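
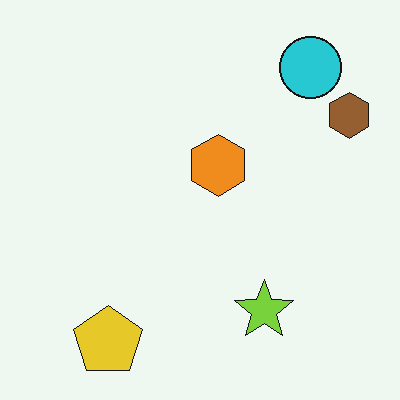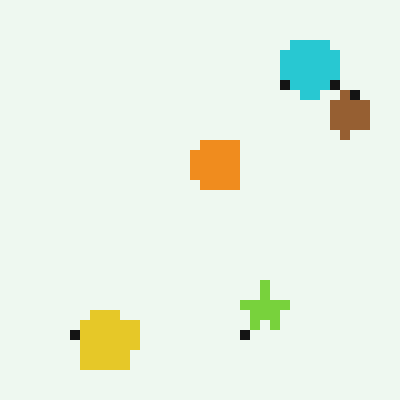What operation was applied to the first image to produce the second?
The transformation is: heavily pixelated into large blocks.

Shapes are reduced to large square blocks; fine edges and outlines are lost — a downscale-then-upscale (mosaic) effect.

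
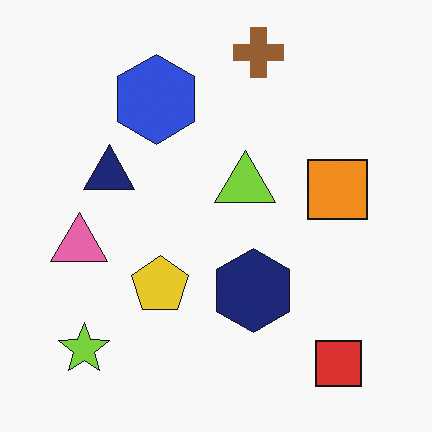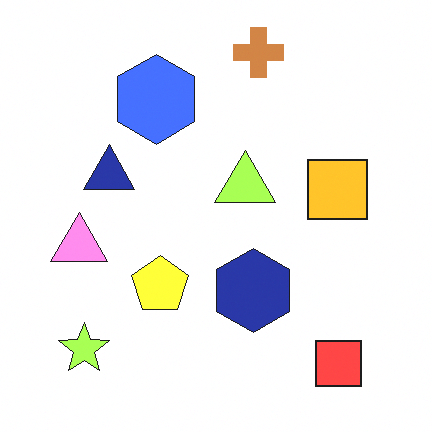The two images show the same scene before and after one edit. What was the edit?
The second image is the first substantially brightened.

Every pixel — background and shapes alike — is uniformly brightened.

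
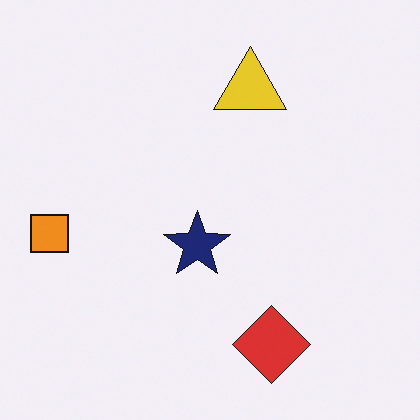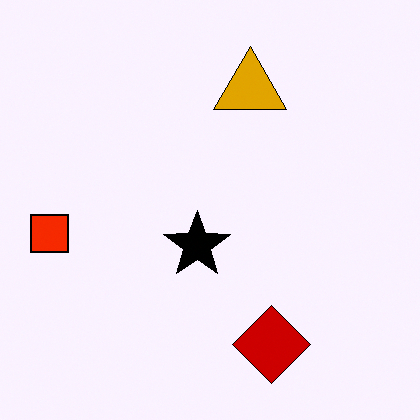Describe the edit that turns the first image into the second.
This is the original image given much higher contrast.

Tones are pushed away from mid-grey across the whole image — a global contrast change.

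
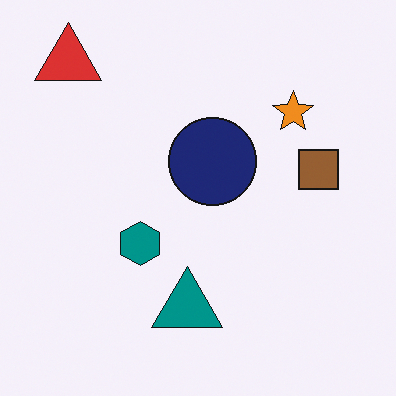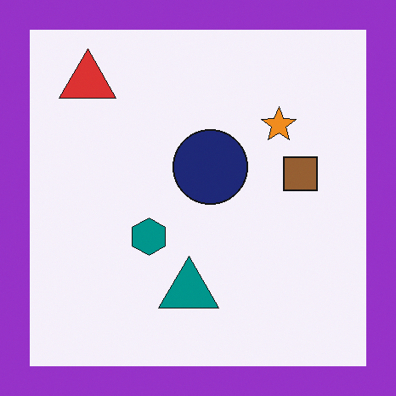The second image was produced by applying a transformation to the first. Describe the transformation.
Framed with a purple border.

A solid purple frame runs around the edge of the second image, with the content slightly shrunk inside it.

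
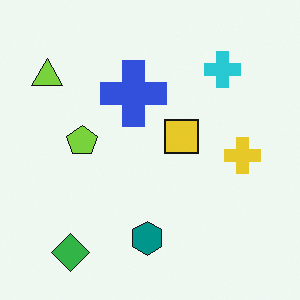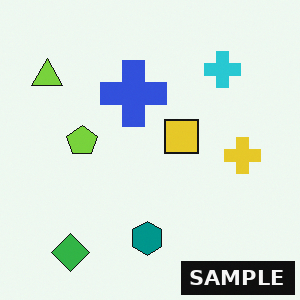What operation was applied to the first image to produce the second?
The second image is the first watermarked with the text "SAMPLE" in the lower-right corner.

A dark label reading "SAMPLE" appears in the lower-right corner.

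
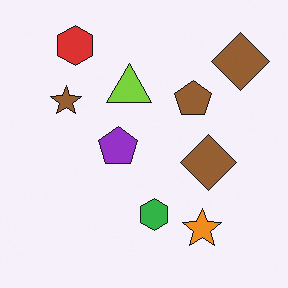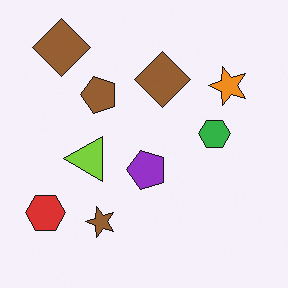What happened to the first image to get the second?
It was rotated 90° counter-clockwise.

The red hexagon sits in the top-left of the first image and the bottom-left of the second — consistent with a whole-image 90° counter-clockwise rotation.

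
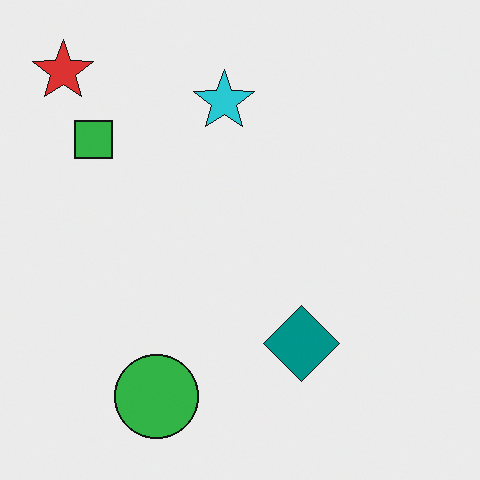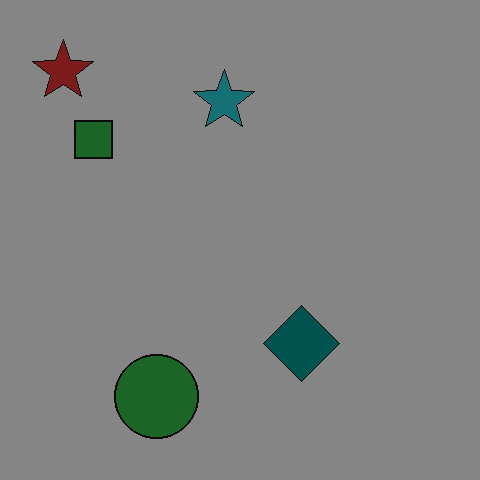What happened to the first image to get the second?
It was noticeably darkened.

Every pixel — background and shapes alike — is uniformly darkened.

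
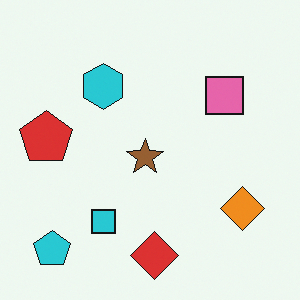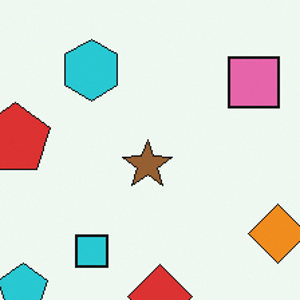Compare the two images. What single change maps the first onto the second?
The transformation is: cropped to a modestly smaller region and rescaled.

The visible shapes are larger and the field of view is narrower; shapes near the original edges may be partly or wholly outside the frame — a crop-and-rescale.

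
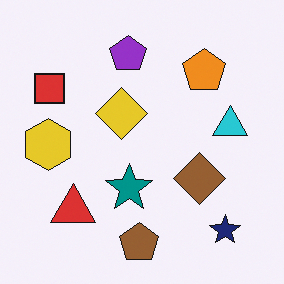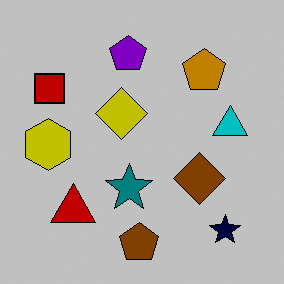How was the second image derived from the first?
It was aggressively posterized.

Each flat color has snapped to a coarser quantized level — most visibly, the near-white background has dropped to a flat grey.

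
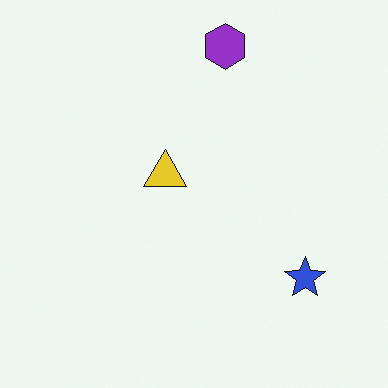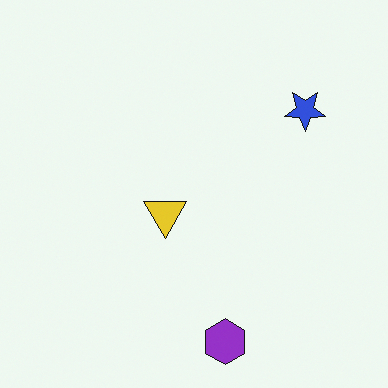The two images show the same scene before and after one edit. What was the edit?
The transformation is: flipped vertically (top ↔ bottom).

The purple hexagon is in the top of the first image and the bottom of the second — shapes on opposite sides of the horizontal midline have swapped in a mirror flip.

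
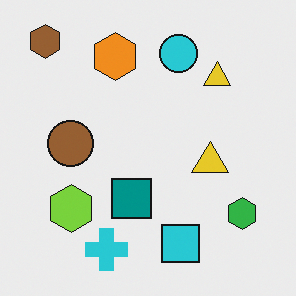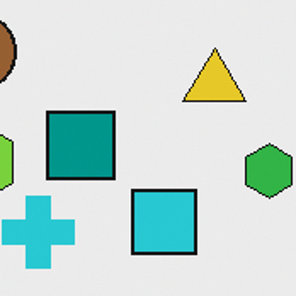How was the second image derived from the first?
The image was cropped tightly and scaled back up.

The visible shapes are larger and the field of view is narrower; shapes near the original edges may be partly or wholly outside the frame — a crop-and-rescale.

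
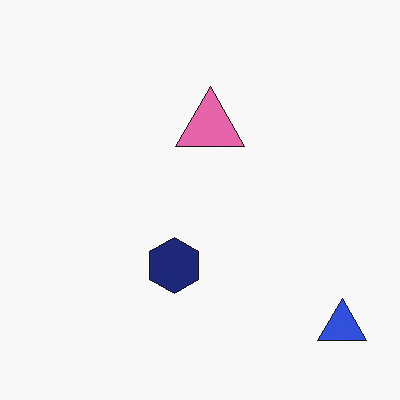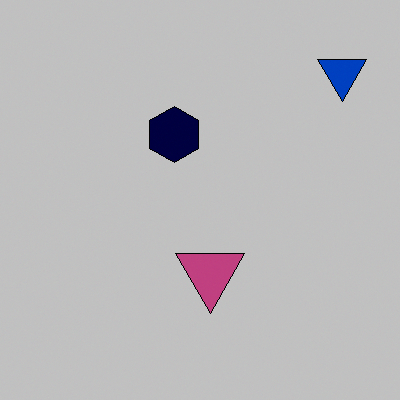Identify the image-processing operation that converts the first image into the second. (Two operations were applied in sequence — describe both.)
The image was aggressively posterized, then flipped vertically (top ↔ bottom).

Each flat color has snapped to a coarser quantized level — most visibly, the near-white background has dropped to a flat grey. The blue triangle is in the bottom-right of the first image and the top-right of the second — shapes on opposite sides of the horizontal midline have swapped in a mirror flip.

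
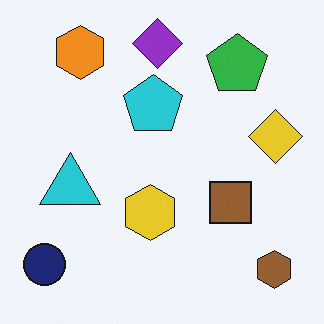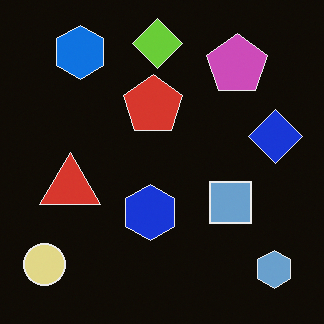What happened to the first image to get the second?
It was color-inverted (negative).

The light background has become dark and every shape's color is its complement — a photographic negative.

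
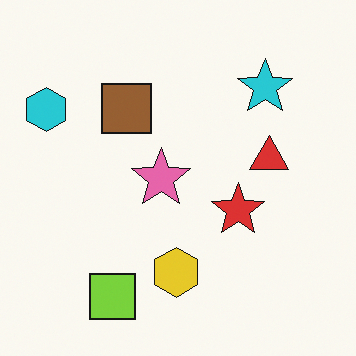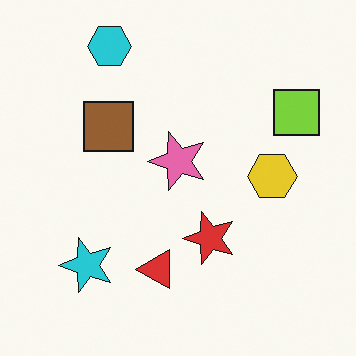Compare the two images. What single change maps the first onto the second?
This is the original image transposed (reflected across the top-left ↔ bottom-right diagonal).

Shapes have swapped their row and column positions — what was in the top-right is now in the bottom-left — a diagonal reflection.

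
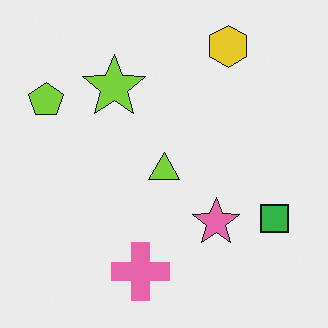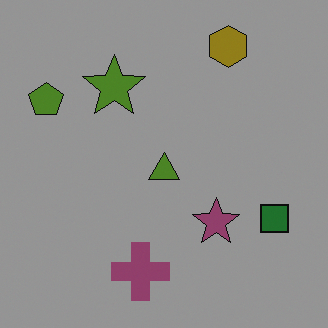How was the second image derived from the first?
This is the original image substantially darkened.

Every pixel — background and shapes alike — is uniformly darkened.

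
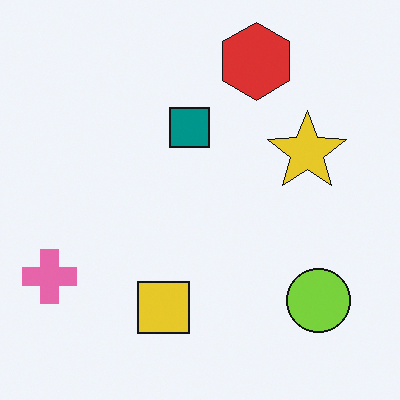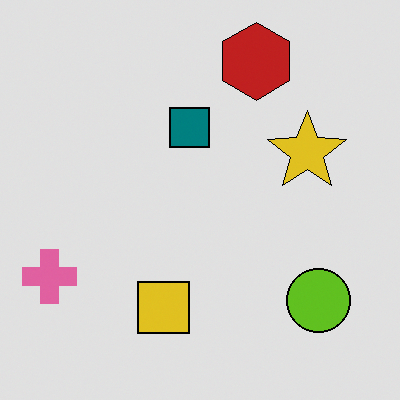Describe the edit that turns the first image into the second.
It was moderately posterized.

Each flat color has snapped to a coarser quantized level — most visibly, the near-white background has dropped to a flat grey.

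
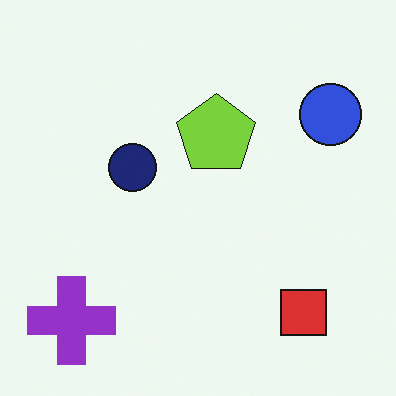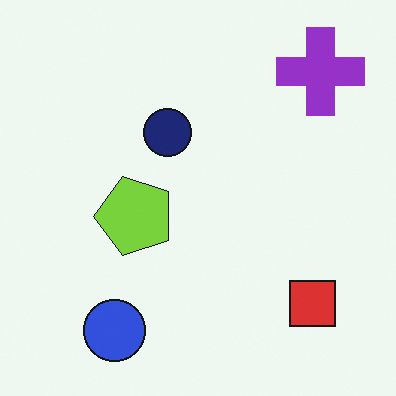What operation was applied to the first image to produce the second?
This is the original image transposed (reflected across the top-left ↔ bottom-right diagonal).

Shapes have swapped their row and column positions — what was in the top-right is now in the bottom-left — a diagonal reflection.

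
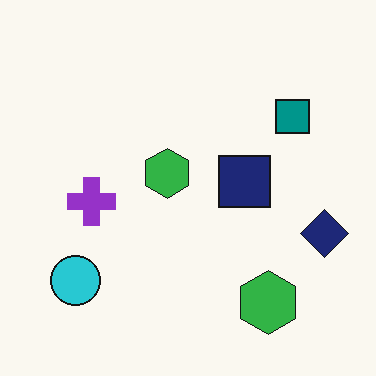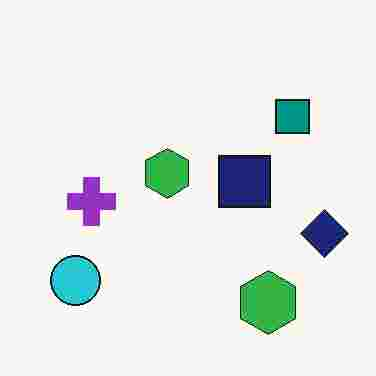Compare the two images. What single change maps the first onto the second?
The transformation is: degraded with heavy JPEG compression.

Blocky 8×8 compression artifacts appear around shape edges and the flat background shows ringing — characteristic JPEG degradation.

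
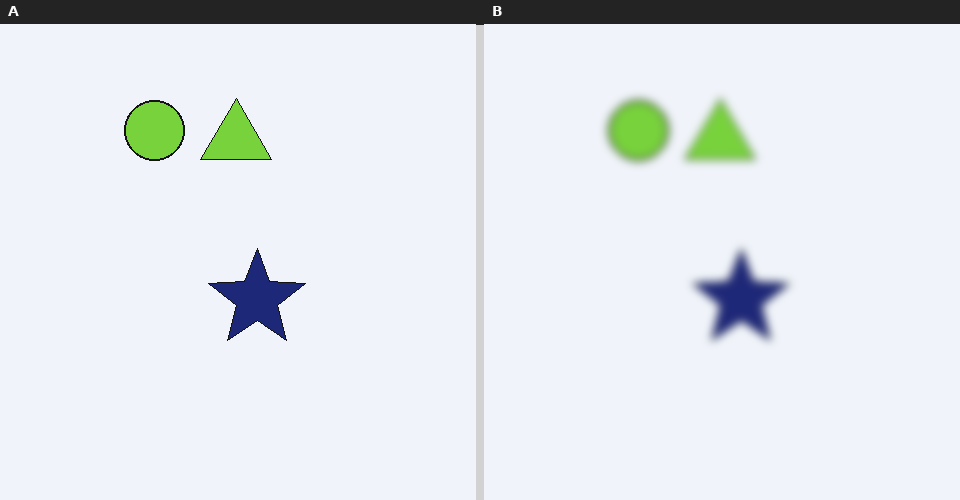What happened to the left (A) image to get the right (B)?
The image was moderately blurred.

Shape edges and outlines are uniformly softened across the whole image.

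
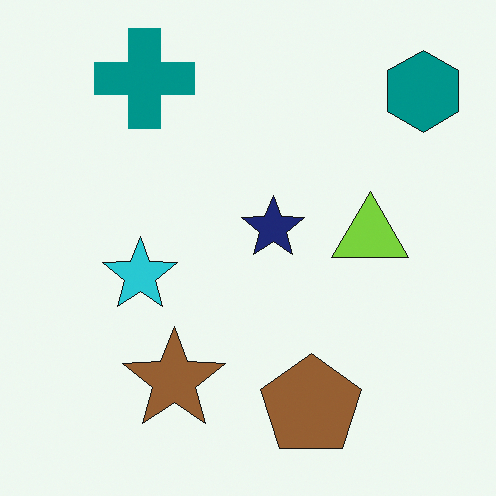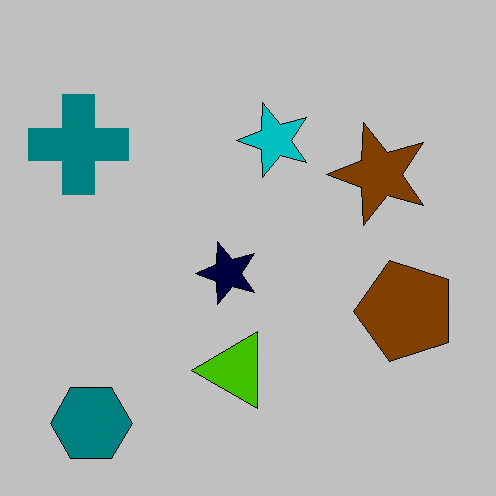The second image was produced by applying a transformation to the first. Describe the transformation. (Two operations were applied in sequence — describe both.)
It was transposed (reflected across the top-left ↔ bottom-right diagonal), then heavily posterized to just a handful of flat colors.

Shapes have swapped their row and column positions — what was in the top-right is now in the bottom-left — a diagonal reflection. Each flat color has snapped to a coarser quantized level — most visibly, the near-white background has dropped to a flat grey.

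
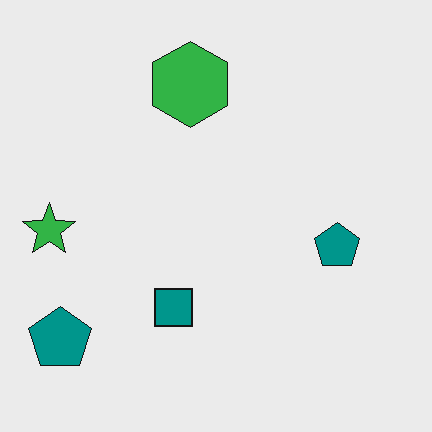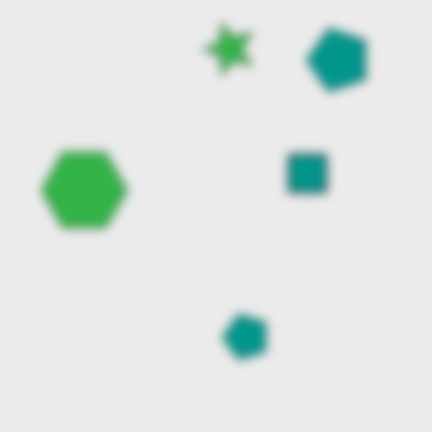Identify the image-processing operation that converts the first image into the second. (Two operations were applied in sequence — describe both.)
The transformation is: strongly gaussian-blurred, then transposed (reflected across the top-left ↔ bottom-right diagonal).

Shape edges and outlines are uniformly softened across the whole image. Shapes have swapped their row and column positions — what was in the top-right is now in the bottom-left — a diagonal reflection.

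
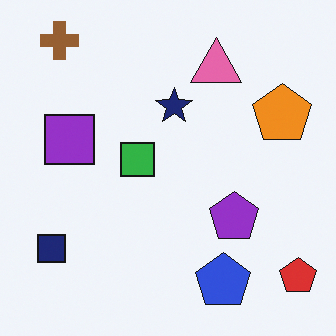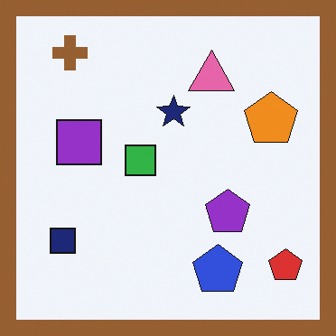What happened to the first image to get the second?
The image was framed with a brown border.

A solid brown frame runs around the edge of the second image, with the content slightly shrunk inside it.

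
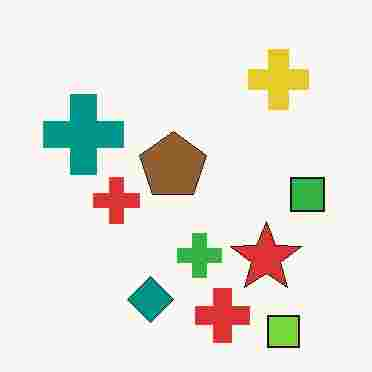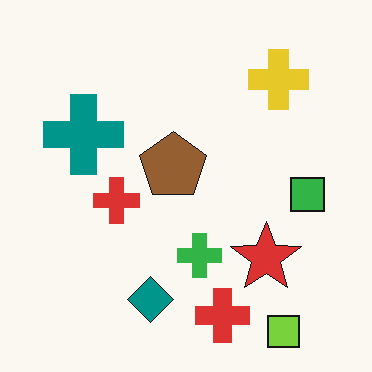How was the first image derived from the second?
It was degraded with heavy JPEG compression.

Blocky 8×8 compression artifacts appear around shape edges and the flat background shows ringing — characteristic JPEG degradation.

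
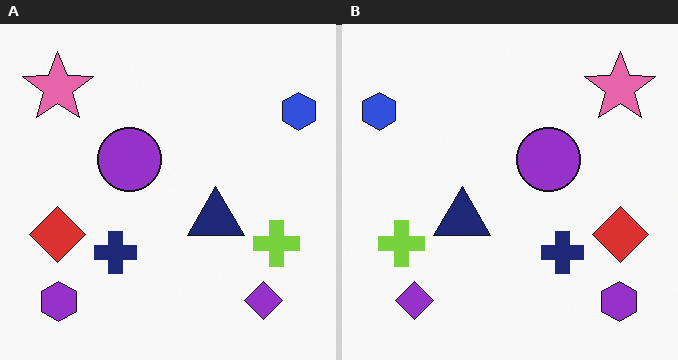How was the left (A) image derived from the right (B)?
Flipped horizontally (left ↔ right).

The blue hexagon is in the top-left of the right (B) image and the top-right of the left (A) — shapes on opposite sides of the vertical midline have swapped in a mirror flip.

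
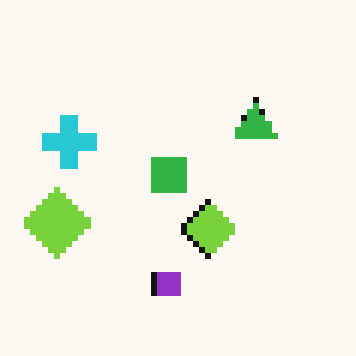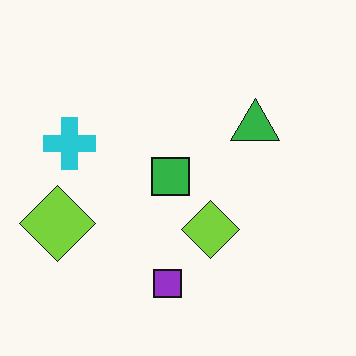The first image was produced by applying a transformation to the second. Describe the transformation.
It was pixelated into visible square blocks.

Shapes are reduced to large square blocks; fine edges and outlines are lost — a downscale-then-upscale (mosaic) effect.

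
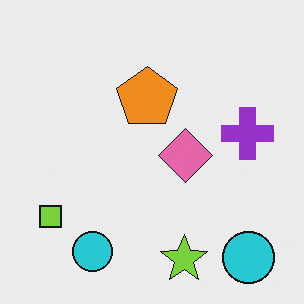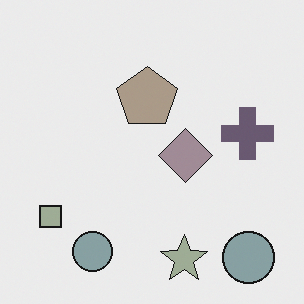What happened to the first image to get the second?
The second image is the first heavily desaturated.

All colors are more muted and greyish — a global saturation change.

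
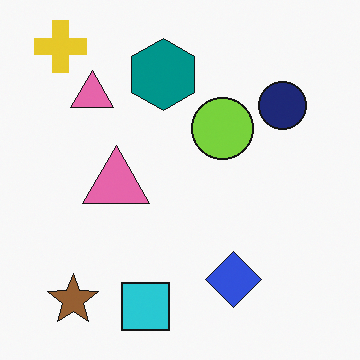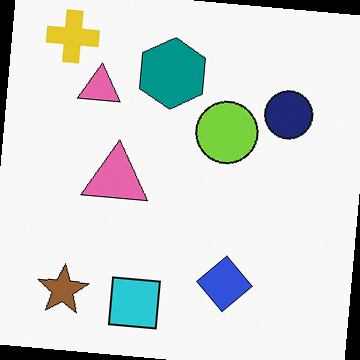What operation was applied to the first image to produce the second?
It was rotated clockwise by a small amount.

Every shape is tilted by the same angle and the image corners show triangular fill wedges — a whole-image rotation by a non-right angle.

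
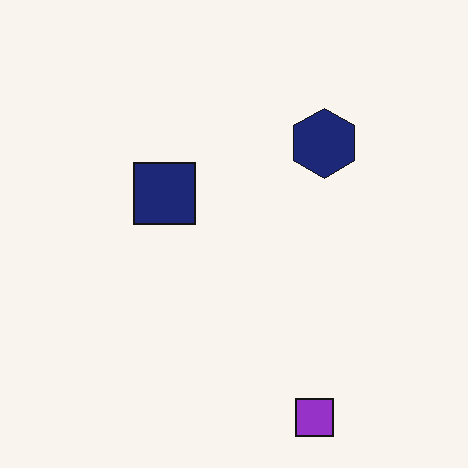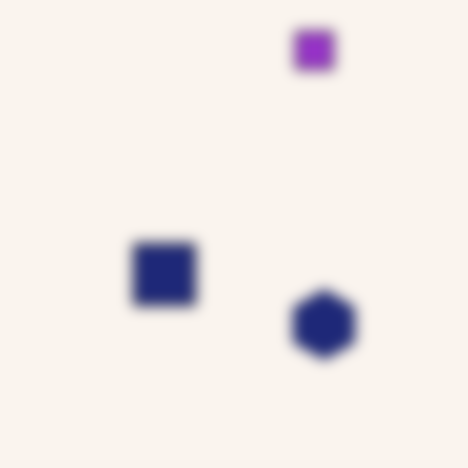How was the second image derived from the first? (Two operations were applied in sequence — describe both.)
The second image is the first flipped vertically (top ↔ bottom), then heavily blurred.

The purple square is in the bottom-right of the first image and the top-right of the second — shapes on opposite sides of the horizontal midline have swapped in a mirror flip. Shape edges and outlines are uniformly softened across the whole image.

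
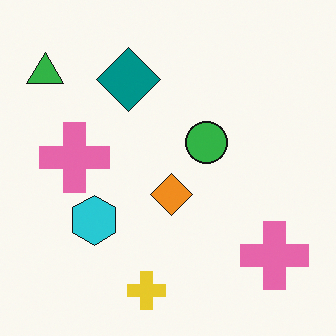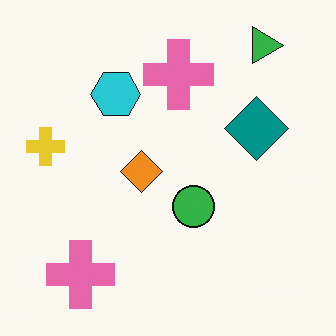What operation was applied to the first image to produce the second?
The second image is the first rotated 90° clockwise.

The green triangle sits in the top-left of the first image and the top-right of the second — consistent with a whole-image 90° clockwise rotation.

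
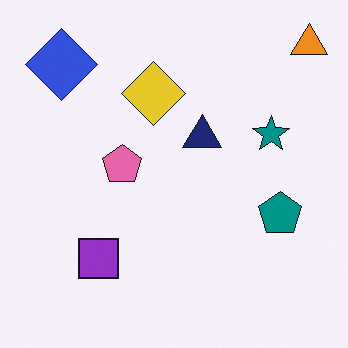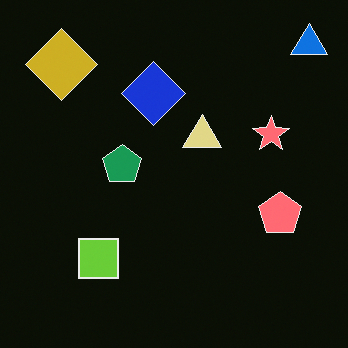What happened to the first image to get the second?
The second image is the first color-inverted (negative).

The light background has become dark and every shape's color is its complement — a photographic negative.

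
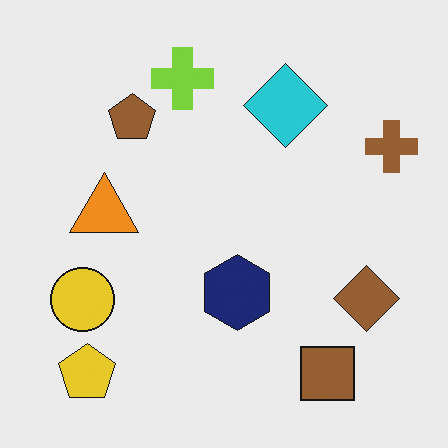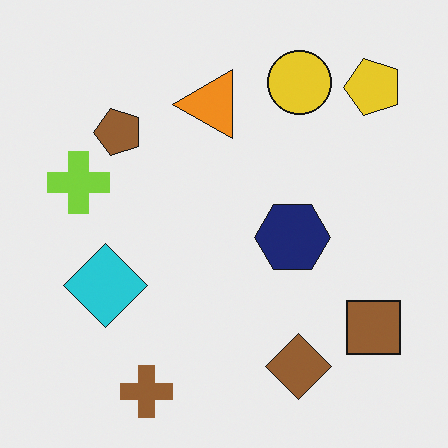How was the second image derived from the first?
The second image is the first transposed (reflected across the top-left ↔ bottom-right diagonal).

Shapes have swapped their row and column positions — what was in the top-right is now in the bottom-left — a diagonal reflection.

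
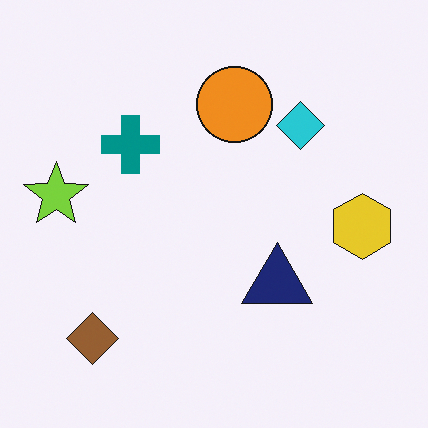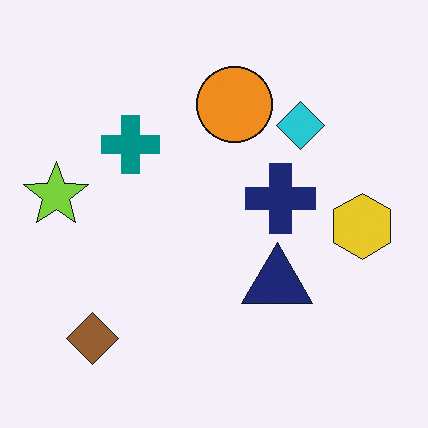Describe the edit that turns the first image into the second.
The second image is the first overlaid with an additional navy cross.

A navy cross appears in the second image that is absent from the first.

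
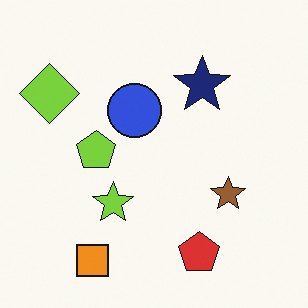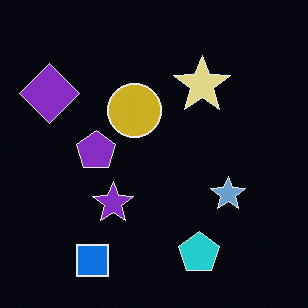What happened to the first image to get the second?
It was color-inverted (negative).

The light background has become dark and every shape's color is its complement — a photographic negative.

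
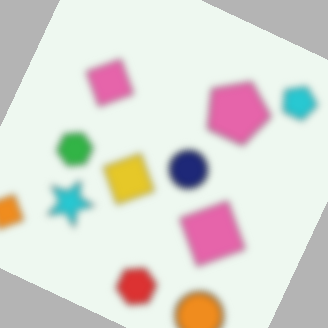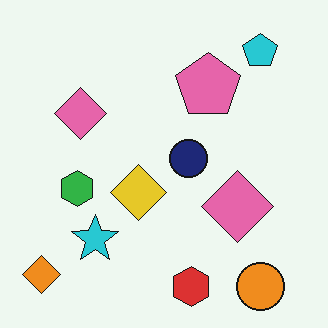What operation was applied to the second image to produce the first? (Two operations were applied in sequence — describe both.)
The image was noticeably gaussian-blurred, then rotated clockwise by a moderate amount.

Shape edges and outlines are uniformly softened across the whole image. Every shape is tilted by the same angle and the image corners show triangular fill wedges — a whole-image rotation by a non-right angle.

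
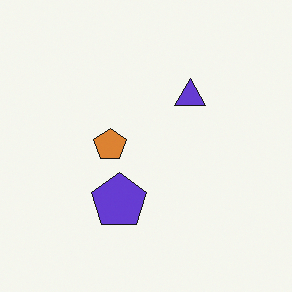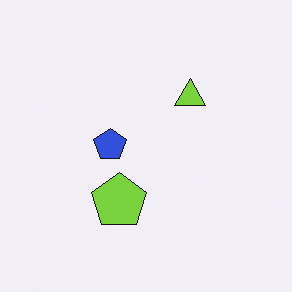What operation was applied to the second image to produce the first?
The first image is the second hue-shifted through roughly half the color wheel.

Every shape's color has rotated by the same amount around the hue wheel — a uniform hue shift.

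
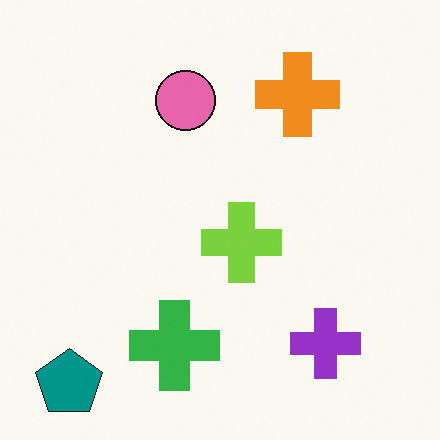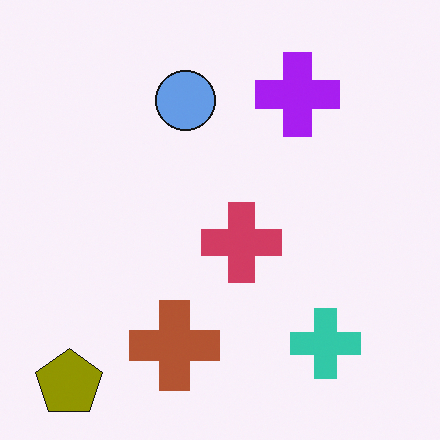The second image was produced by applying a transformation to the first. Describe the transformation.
This is the original image hue-shifted by a large amount.

Every shape's color has rotated by the same amount around the hue wheel — a uniform hue shift.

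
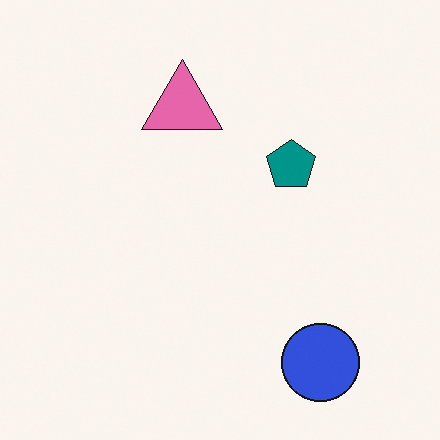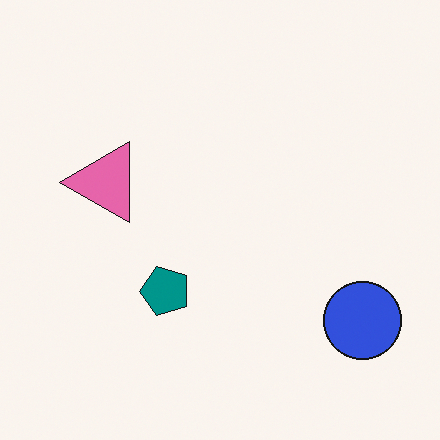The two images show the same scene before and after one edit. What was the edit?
It was transposed (reflected across the top-left ↔ bottom-right diagonal).

Shapes have swapped their row and column positions — what was in the top-right is now in the bottom-left — a diagonal reflection.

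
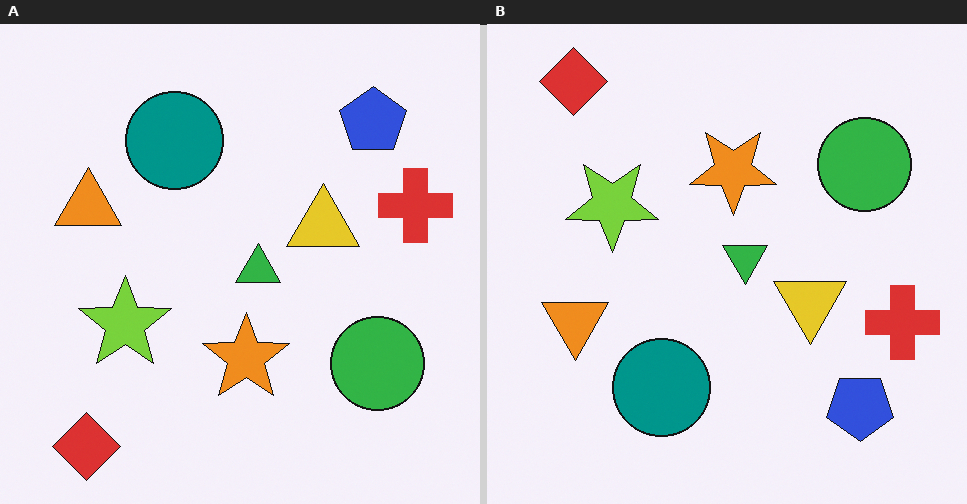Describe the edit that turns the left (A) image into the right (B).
The transformation is: flipped vertically (top ↔ bottom).

The red diamond is in the bottom-left of the left (A) image and the top-left of the right (B) — shapes on opposite sides of the horizontal midline have swapped in a mirror flip.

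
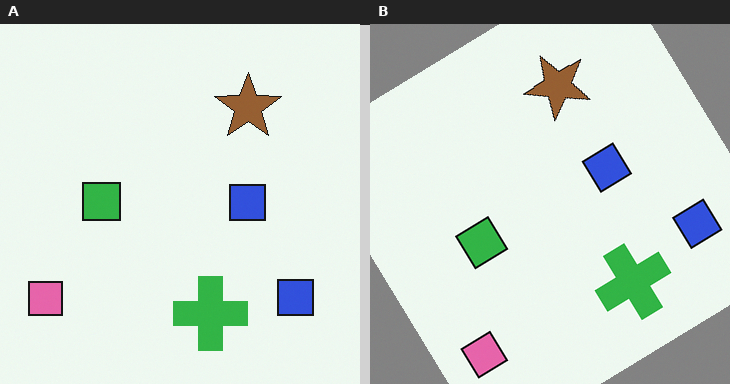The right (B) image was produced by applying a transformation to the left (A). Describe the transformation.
The right (B) image is the left (A) rotated counter-clockwise by a large amount — several tens of degrees.

Every shape is tilted by the same angle and the image corners show triangular fill wedges — a whole-image rotation by a non-right angle.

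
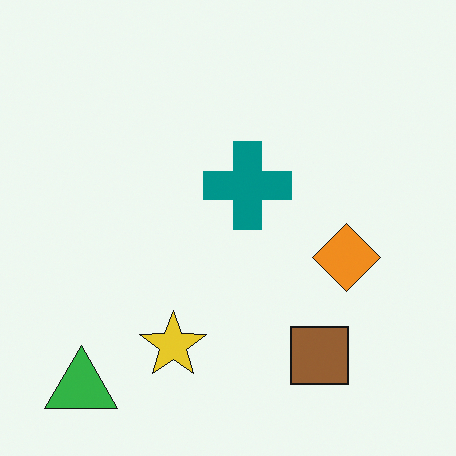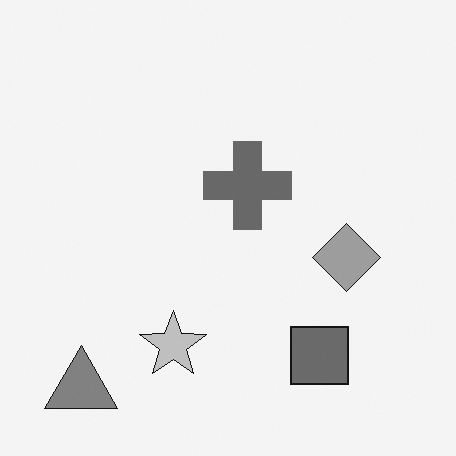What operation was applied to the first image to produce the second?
This is the original image converted to grayscale.

All color is removed — every shape is now a shade of grey.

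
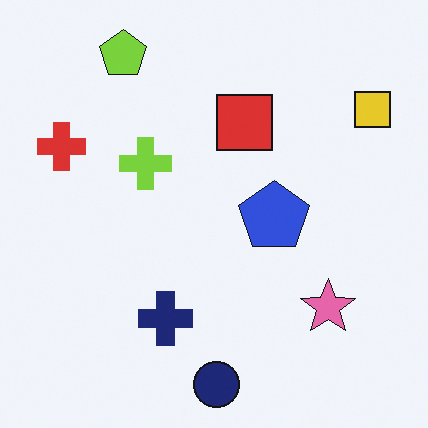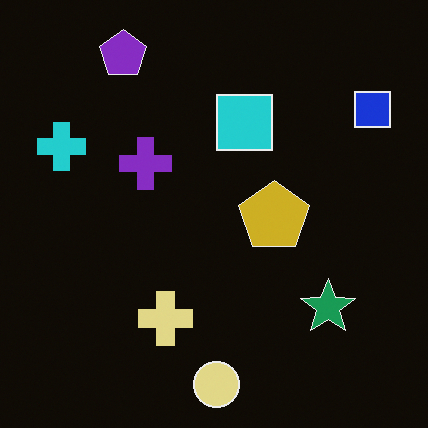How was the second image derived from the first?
This is the original image color-inverted (negative).

The light background has become dark and every shape's color is its complement — a photographic negative.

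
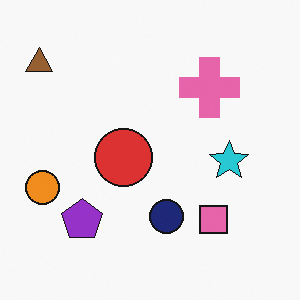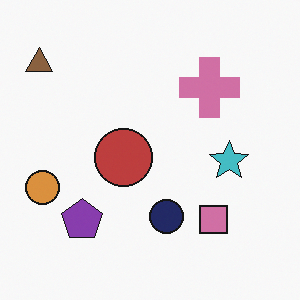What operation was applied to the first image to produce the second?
The second image is the first slightly desaturated.

All colors are more muted and greyish — a global saturation change.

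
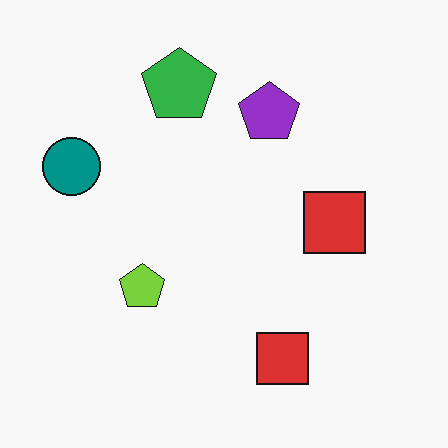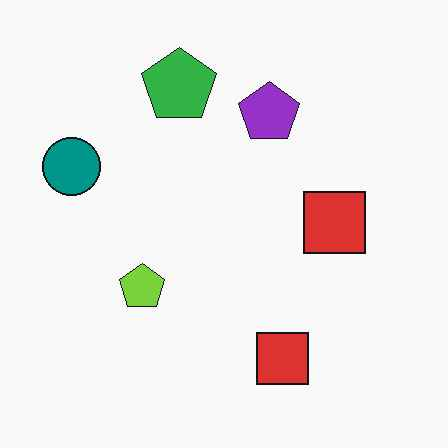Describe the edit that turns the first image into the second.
This is the original image given moderate JPEG compression.

Blocky 8×8 compression artifacts appear around shape edges and the flat background shows ringing — characteristic JPEG degradation.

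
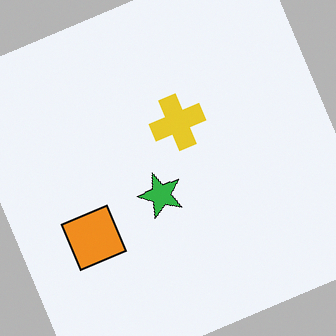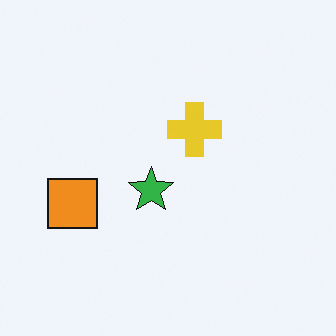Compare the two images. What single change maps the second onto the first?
The transformation is: rotated counter-clockwise by a clearly visible amount.

Every shape is tilted by the same angle and the image corners show triangular fill wedges — a whole-image rotation by a non-right angle.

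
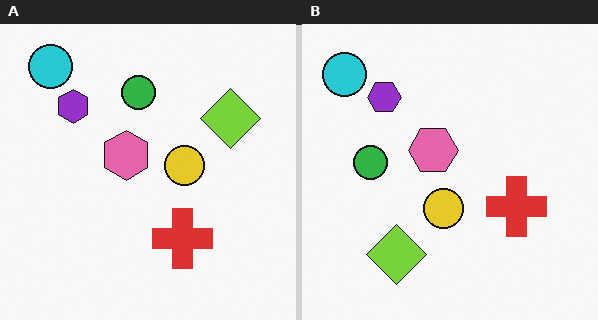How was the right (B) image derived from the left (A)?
The transformation is: transposed (reflected across the top-left ↔ bottom-right diagonal).

Shapes have swapped their row and column positions — what was in the top-right is now in the bottom-left — a diagonal reflection.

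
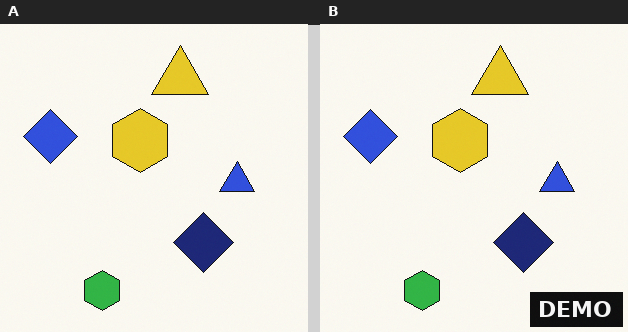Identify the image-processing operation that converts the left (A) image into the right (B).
The image was watermarked with the text "DEMO" in the lower-right corner.

A dark label reading "DEMO" appears in the lower-right corner.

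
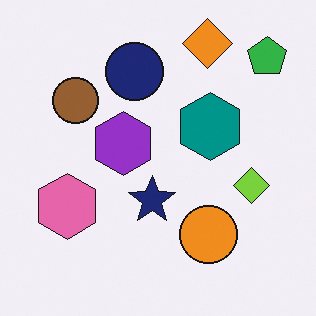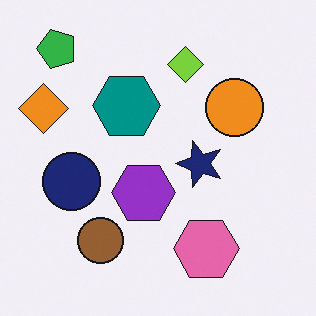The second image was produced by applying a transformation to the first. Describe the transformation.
Rotated 90° counter-clockwise.

The green pentagon sits in the top-right of the first image and the top-left of the second — consistent with a whole-image 90° counter-clockwise rotation.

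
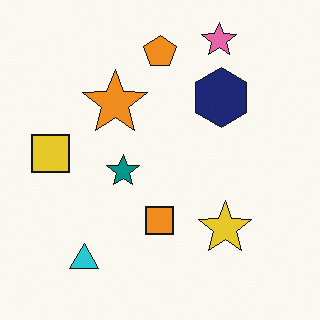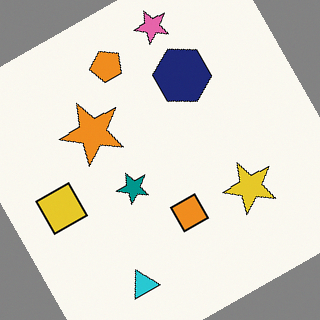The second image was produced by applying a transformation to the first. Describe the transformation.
Rotated counter-clockwise by a clearly visible amount.

Every shape is tilted by the same angle and the image corners show triangular fill wedges — a whole-image rotation by a non-right angle.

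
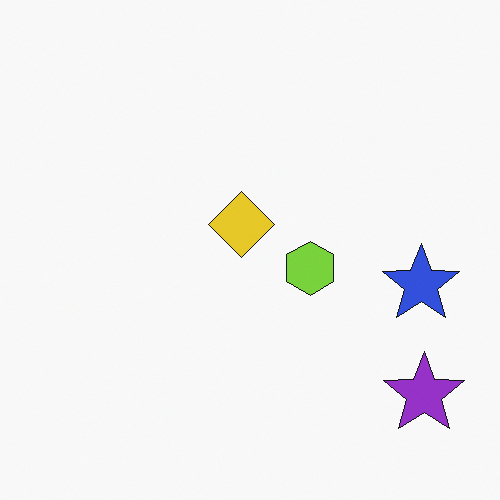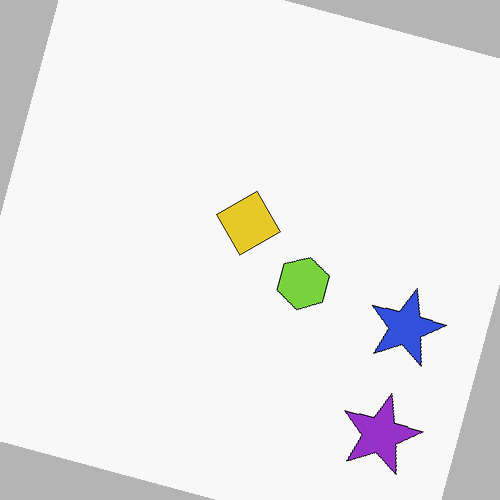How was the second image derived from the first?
The image was rotated clockwise by a moderate amount.

Every shape is tilted by the same angle and the image corners show triangular fill wedges — a whole-image rotation by a non-right angle.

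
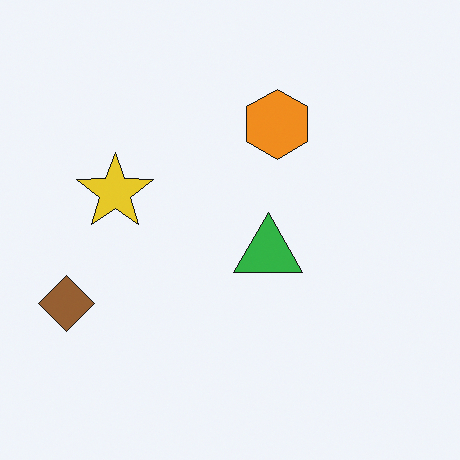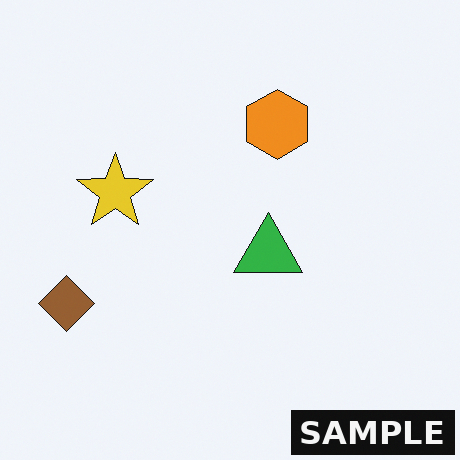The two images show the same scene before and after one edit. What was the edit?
It was watermarked with the text "SAMPLE" in the lower-right corner.

A dark label reading "SAMPLE" appears in the lower-right corner.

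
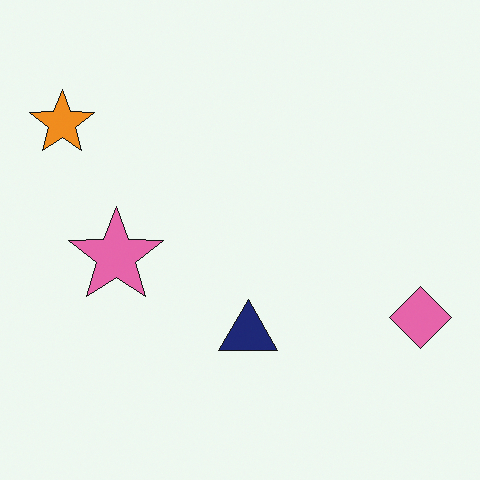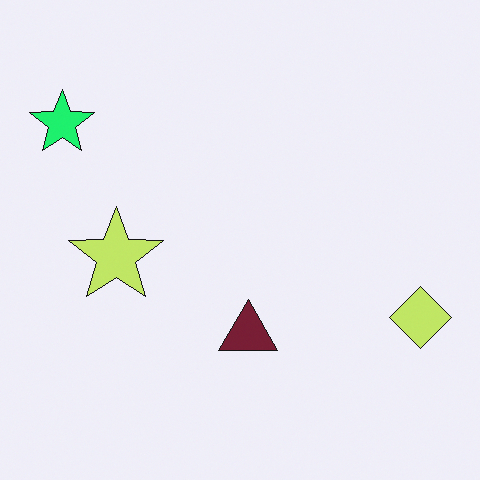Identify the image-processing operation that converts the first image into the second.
The transformation is: hue-shifted by a moderate amount.

Every shape's color has rotated by the same amount around the hue wheel — a uniform hue shift.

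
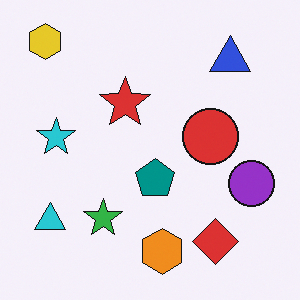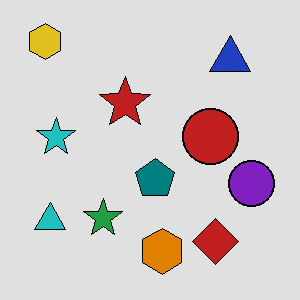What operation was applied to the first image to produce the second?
The second image is the first moderately posterized.

Each flat color has snapped to a coarser quantized level — most visibly, the near-white background has dropped to a flat grey.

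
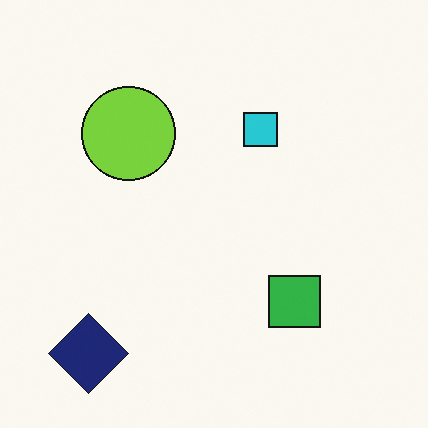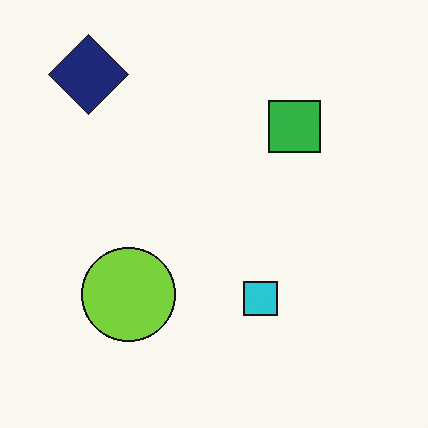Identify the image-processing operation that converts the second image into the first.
The transformation is: flipped vertically (top ↔ bottom).

The navy diamond is in the top-left of the second image and the bottom-left of the first — shapes on opposite sides of the horizontal midline have swapped in a mirror flip.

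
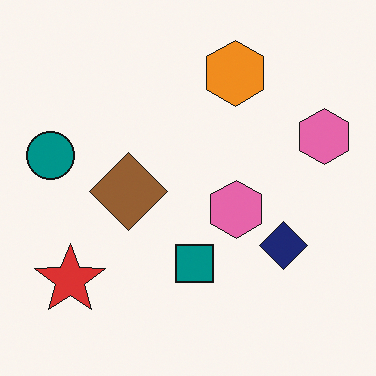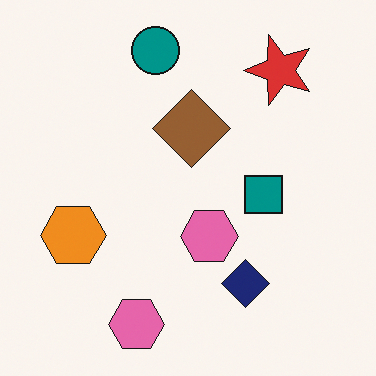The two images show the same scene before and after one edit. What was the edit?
The image was transposed (reflected across the top-left ↔ bottom-right diagonal).

Shapes have swapped their row and column positions — what was in the top-right is now in the bottom-left — a diagonal reflection.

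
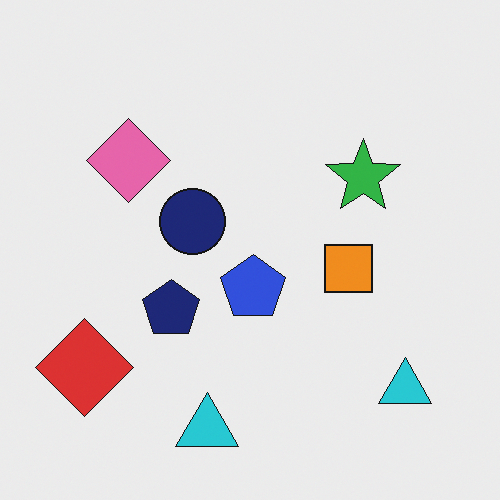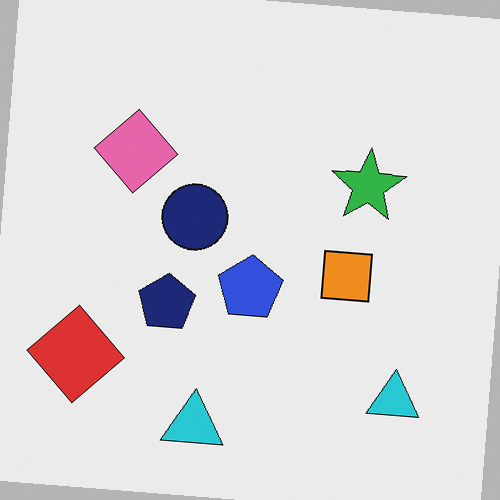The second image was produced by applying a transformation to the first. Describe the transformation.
It was rotated clockwise by a small amount.

Every shape is tilted by the same angle and the image corners show triangular fill wedges — a whole-image rotation by a non-right angle.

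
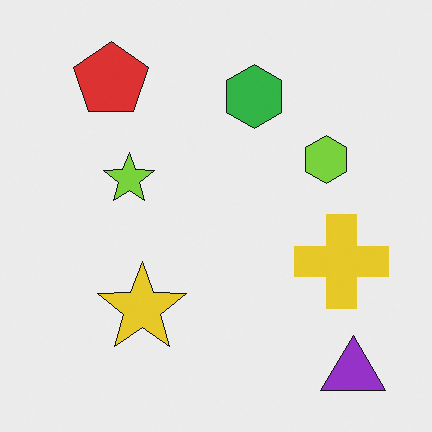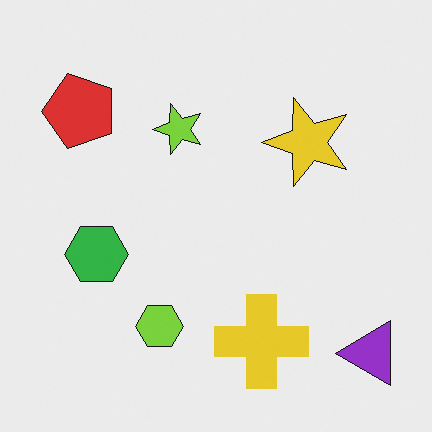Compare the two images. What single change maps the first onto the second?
This is the original image transposed (reflected across the top-left ↔ bottom-right diagonal).

Shapes have swapped their row and column positions — what was in the top-right is now in the bottom-left — a diagonal reflection.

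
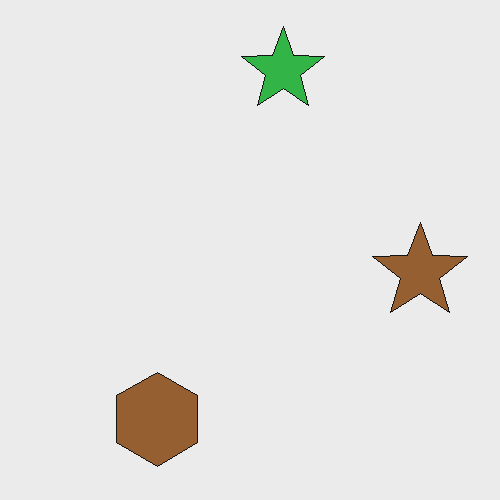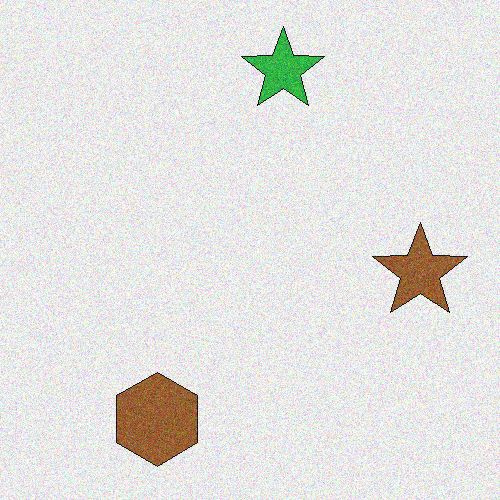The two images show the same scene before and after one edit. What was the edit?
Degraded with moderate additive noise.

Random speckle covers the whole image, including the flat background.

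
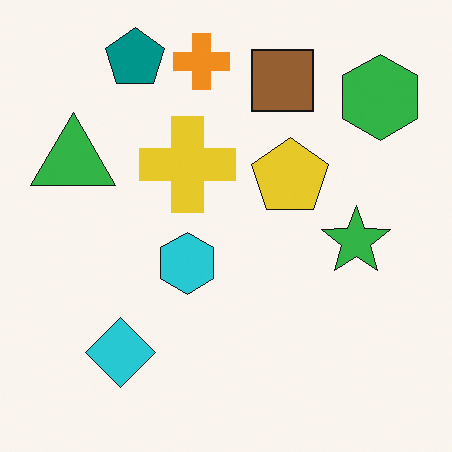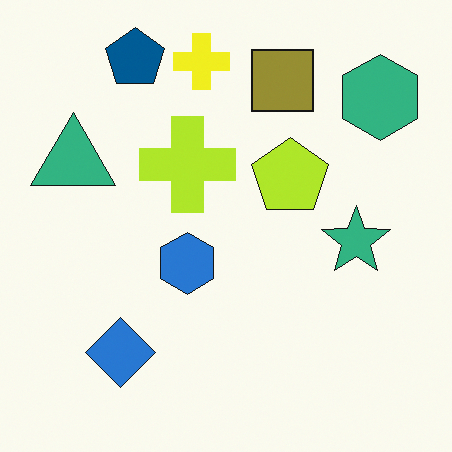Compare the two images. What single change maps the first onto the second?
The second image is the first hue-shifted by a small amount.

Every shape's color has rotated by the same amount around the hue wheel — a uniform hue shift.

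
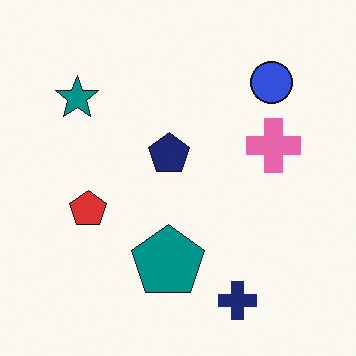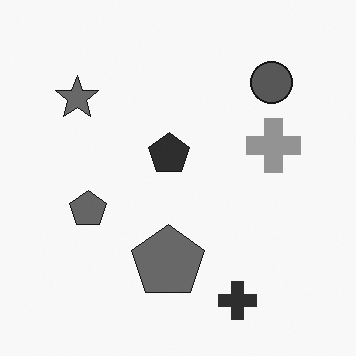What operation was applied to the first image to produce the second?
It was converted to grayscale.

All color is removed — every shape is now a shade of grey.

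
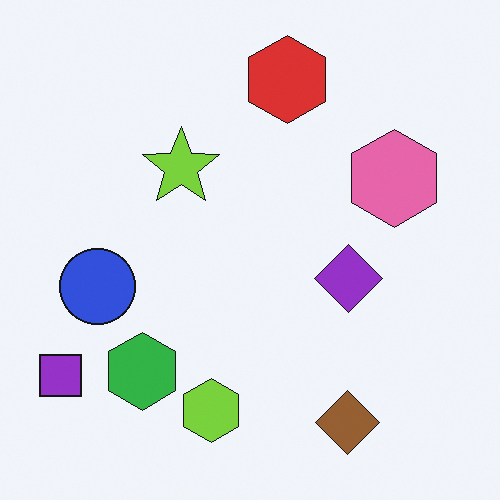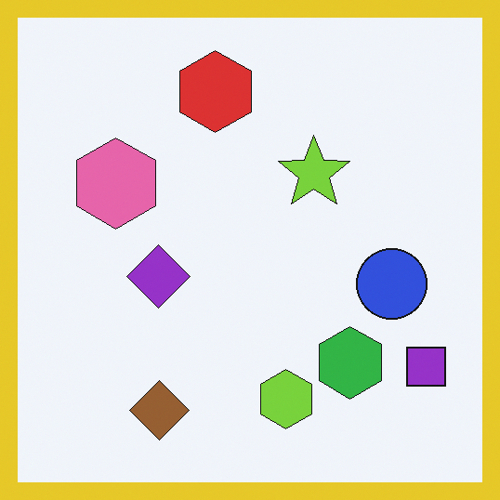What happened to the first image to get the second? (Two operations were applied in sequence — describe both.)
The transformation is: flipped horizontally (left ↔ right), then framed with a yellow border.

The purple square is in the bottom-left of the first image and the bottom-right of the second — shapes on opposite sides of the vertical midline have swapped in a mirror flip. A solid yellow frame runs around the edge of the second image, with the content slightly shrunk inside it.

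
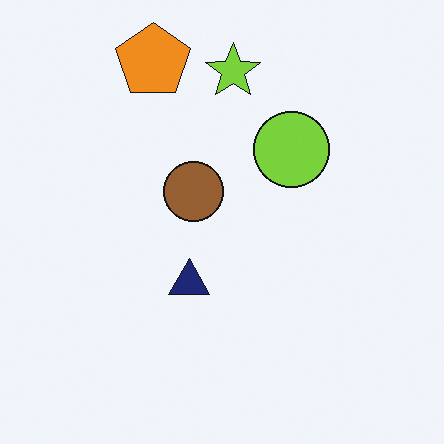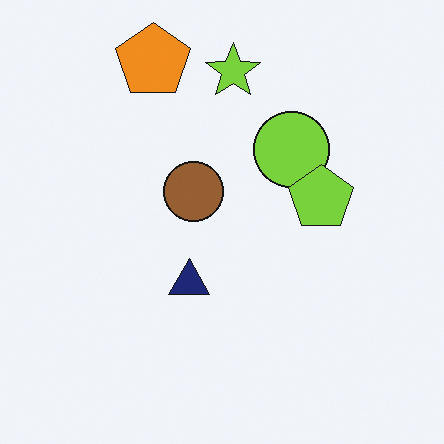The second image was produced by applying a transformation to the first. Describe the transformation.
The transformation is: overlaid with an additional lime pentagon.

A lime pentagon appears in the second image that is absent from the first.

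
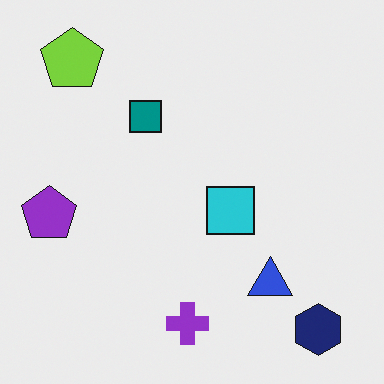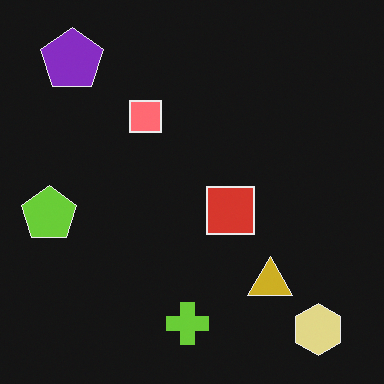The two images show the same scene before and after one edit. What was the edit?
It was color-inverted (negative).

The light background has become dark and every shape's color is its complement — a photographic negative.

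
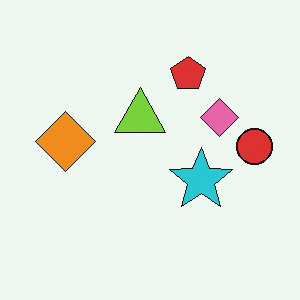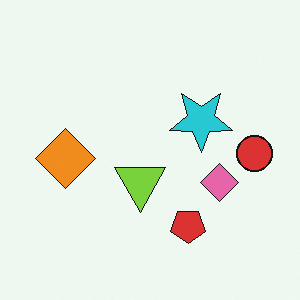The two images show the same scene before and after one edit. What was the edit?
This is the original image flipped vertically (top ↔ bottom).

The red pentagon is in the top of the first image and the bottom of the second — shapes on opposite sides of the horizontal midline have swapped in a mirror flip.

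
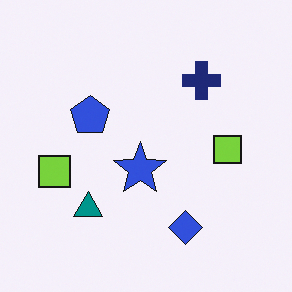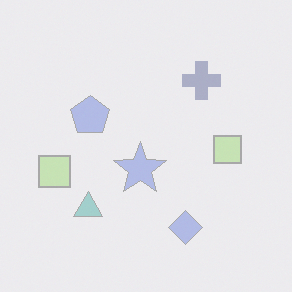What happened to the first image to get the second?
This is the original image washed out (contrast reduced).

Tones are pushed toward mid-grey across the whole image — a global contrast change.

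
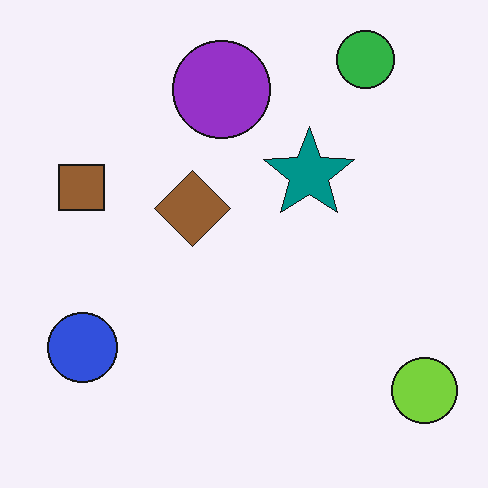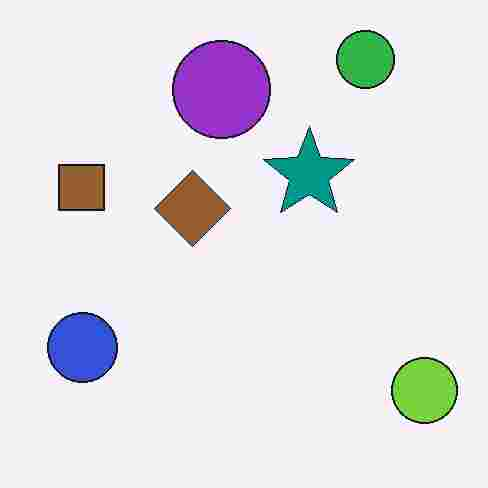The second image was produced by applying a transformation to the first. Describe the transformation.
This is the original image degraded with heavy JPEG compression.

Blocky 8×8 compression artifacts appear around shape edges and the flat background shows ringing — characteristic JPEG degradation.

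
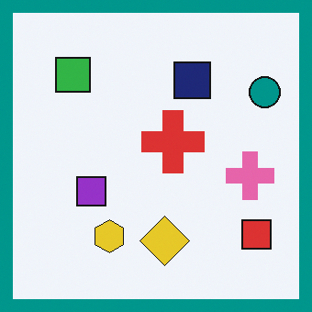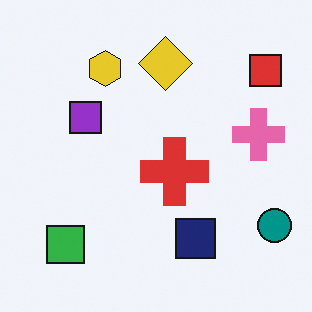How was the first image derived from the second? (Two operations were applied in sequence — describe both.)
The transformation is: flipped vertically (top ↔ bottom), then framed with a teal border.

The yellow diamond is in the top of the second image and the bottom of the first — shapes on opposite sides of the horizontal midline have swapped in a mirror flip. A solid teal frame runs around the edge of the first image, with the content slightly shrunk inside it.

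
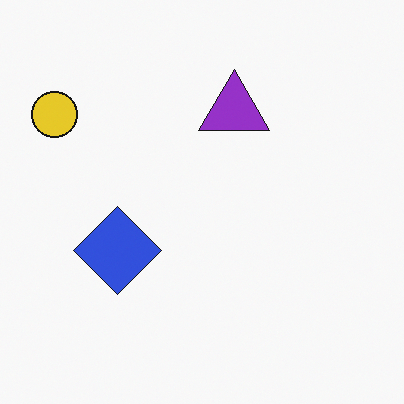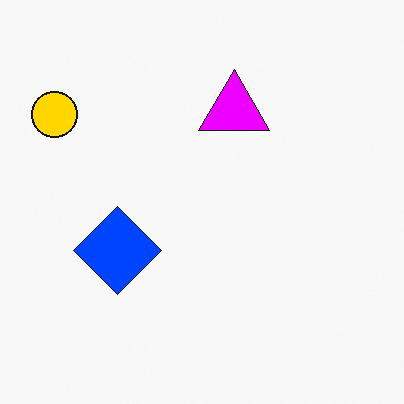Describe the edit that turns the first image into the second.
It was heavily oversaturated.

All colors are more vivid — a global saturation change.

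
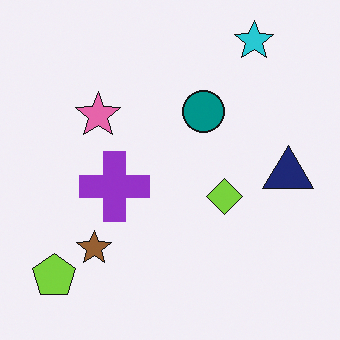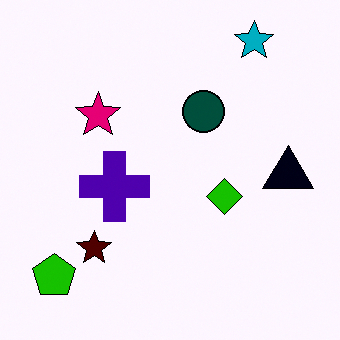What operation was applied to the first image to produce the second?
The transformation is: boosted in contrast.

Tones are pushed away from mid-grey across the whole image — a global contrast change.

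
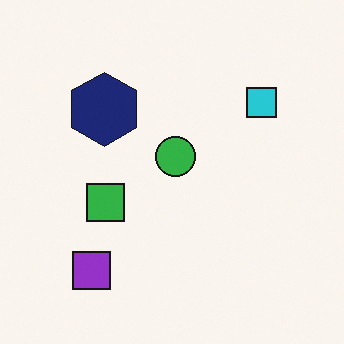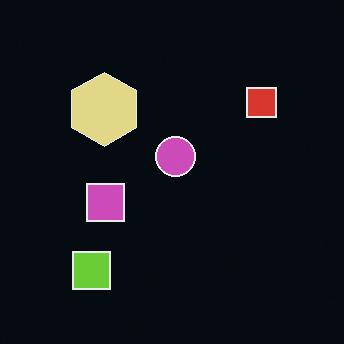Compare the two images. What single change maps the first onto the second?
This is the original image color-inverted (negative).

The light background has become dark and every shape's color is its complement — a photographic negative.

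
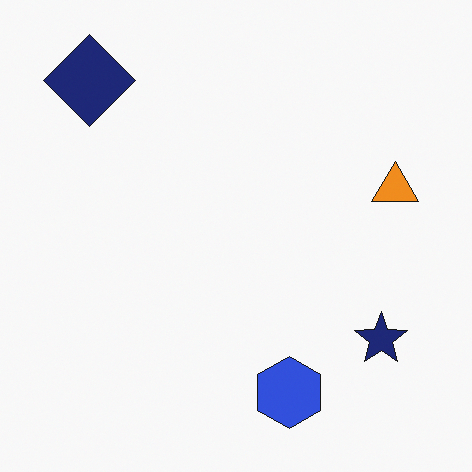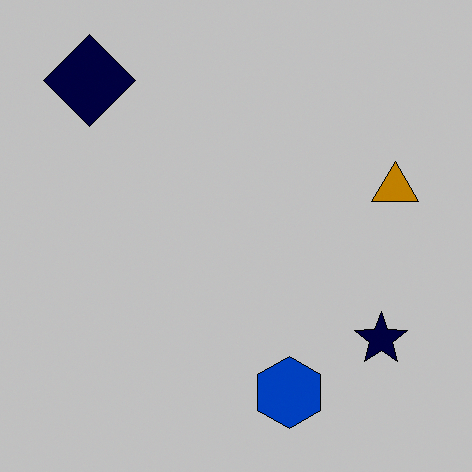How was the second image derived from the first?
This is the original image aggressively posterized.

Each flat color has snapped to a coarser quantized level — most visibly, the near-white background has dropped to a flat grey.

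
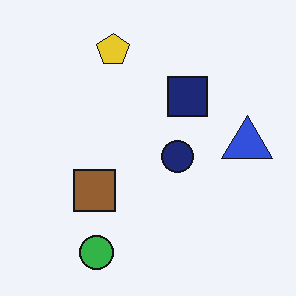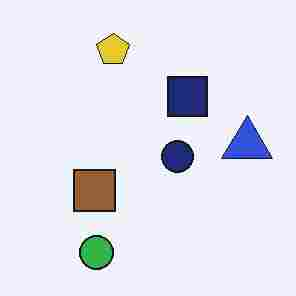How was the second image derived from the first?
It was heavily JPEG-compressed with obvious blocking artifacts.

Blocky 8×8 compression artifacts appear around shape edges and the flat background shows ringing — characteristic JPEG degradation.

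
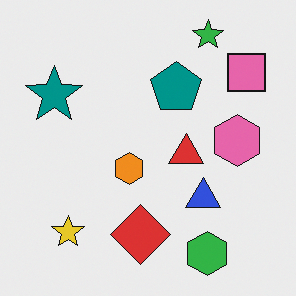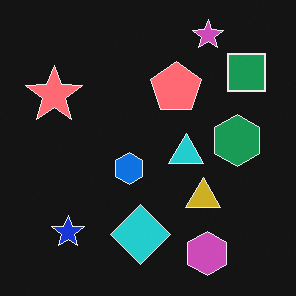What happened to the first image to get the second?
This is the original image color-inverted (negative).

The light background has become dark and every shape's color is its complement — a photographic negative.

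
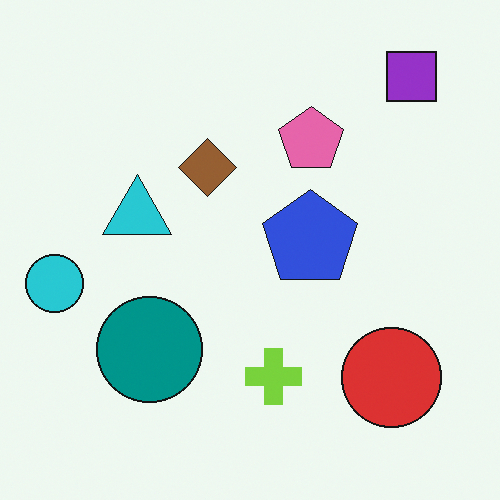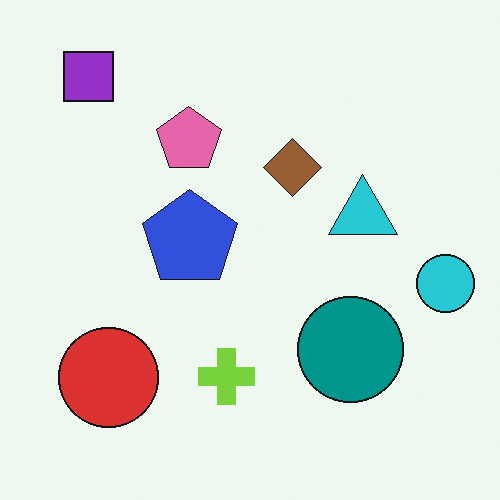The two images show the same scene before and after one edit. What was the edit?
This is the original image flipped horizontally (left ↔ right).

The cyan circle is in the left of the first image and the right of the second — shapes on opposite sides of the vertical midline have swapped in a mirror flip.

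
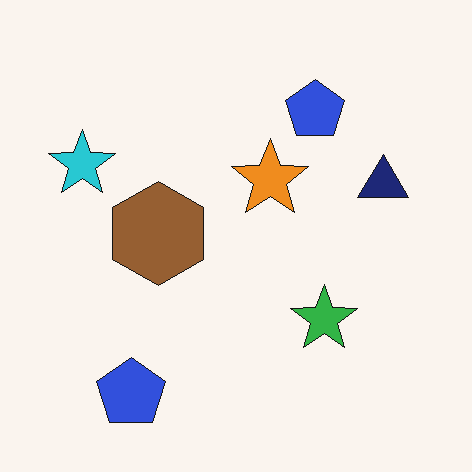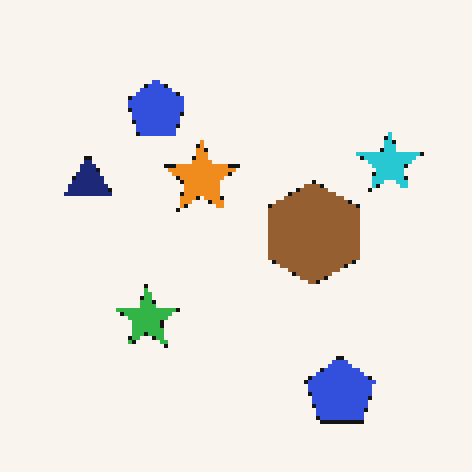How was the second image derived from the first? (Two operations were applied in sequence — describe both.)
The second image is the first flipped horizontally (left ↔ right), then mildly pixelated.

The cyan star is in the left of the first image and the right of the second — shapes on opposite sides of the vertical midline have swapped in a mirror flip. Shapes are reduced to large square blocks; fine edges and outlines are lost — a downscale-then-upscale (mosaic) effect.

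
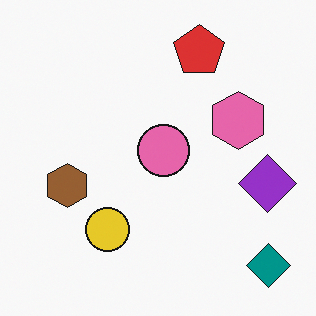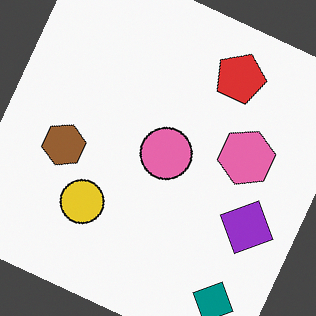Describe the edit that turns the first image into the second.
The image was rotated clockwise by a moderate amount.

Every shape is tilted by the same angle and the image corners show triangular fill wedges — a whole-image rotation by a non-right angle.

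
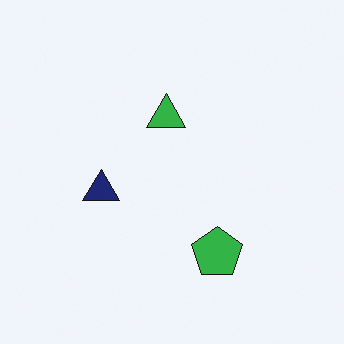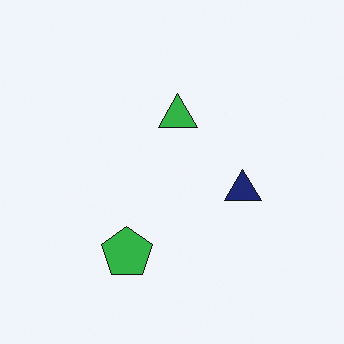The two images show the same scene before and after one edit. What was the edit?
Flipped horizontally (left ↔ right).

The navy triangle is in the left of the first image and the right of the second — shapes on opposite sides of the vertical midline have swapped in a mirror flip.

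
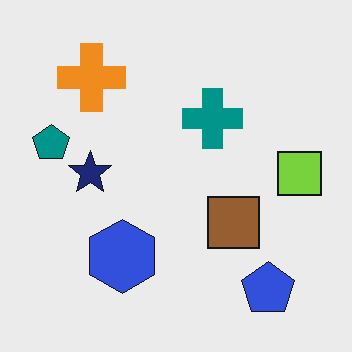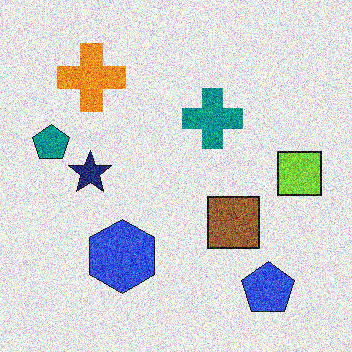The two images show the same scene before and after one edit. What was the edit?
This is the original image degraded with heavy additive noise.

Random speckle covers the whole image, including the flat background.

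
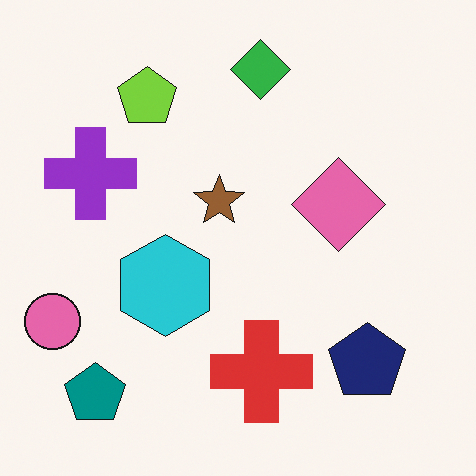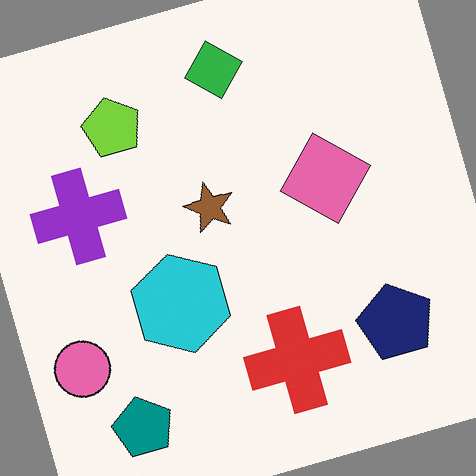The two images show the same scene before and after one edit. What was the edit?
This is the original image rotated counter-clockwise by a moderate amount.

Every shape is tilted by the same angle and the image corners show triangular fill wedges — a whole-image rotation by a non-right angle.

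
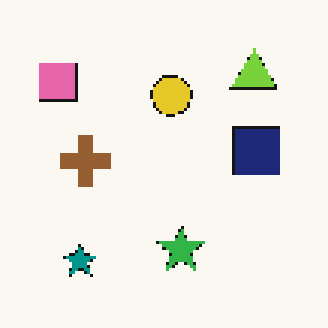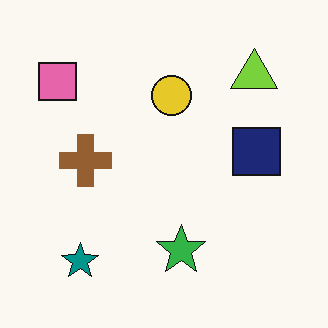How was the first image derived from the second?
The image was lightly pixelated (a mild mosaic effect).

Shapes are reduced to large square blocks; fine edges and outlines are lost — a downscale-then-upscale (mosaic) effect.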